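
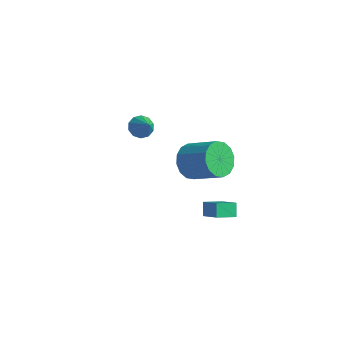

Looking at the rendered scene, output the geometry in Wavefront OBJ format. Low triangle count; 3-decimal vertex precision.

v 0.328 -1.767 -2.169
v 1.489 -2.095 -1.33
v 0.836 -0.812 -2.498
v 1.997 -1.14 -1.658
v 0.683 -2.18 -2.822
v 1.844 -2.508 -1.982
v 1.191 -1.225 -3.15
v 2.352 -1.553 -2.311
v 1.48 -4.086 3.388
v 1.99 -3.942 2.494
v 3.611 -3.709 3.458
v 3.1 -3.854 4.352
v 1.831 -3.45 2.644
v 3.451 -3.217 3.608
v 1.577 -3.129 2.994
v 3.198 -2.896 3.957
v 1.297 -3.064 3.449
v 2.918 -2.832 4.413
v 1.066 -3.274 3.888
v 2.687 -3.041 4.852
v 0.946 -3.701 4.193
v 2.567 -3.468 5.157
v 0.969 -4.231 4.282
v 2.59 -3.998 5.246
v 1.129 -4.723 4.132
v 2.749 -4.49 5.096
v 1.382 -5.044 3.783
v 3.003 -4.811 4.746
v 1.662 -5.108 3.327
v 3.283 -4.876 4.291
v 1.893 -4.899 2.888
v 3.514 -4.666 3.852
v 2.013 -4.472 2.583
v 3.634 -4.239 3.547
v -4.044 -1.589 1.326
v -3.556 -1.18 1.011
v -3.096 -1.991 2.274
v -3.759 -0.939 1.316
v -4.071 -0.946 1.625
v -4.372 -1.198 1.819
v -4.548 -1.6 1.825
v -4.532 -1.998 1.64
v -4.329 -2.239 1.335
v -4.017 -2.232 1.027
v -3.716 -1.98 0.832
v -3.54 -1.578 0.826
f 2 4 1
f 5 2 1
f 1 4 3
f 3 5 1
f 2 8 4
f 6 2 5
f 6 8 2
f 4 8 3
f 7 5 3
f 3 8 7
f 7 6 5
f 8 6 7
f 10 9 13
f 10 13 11
f 11 13 14
f 11 14 12
f 13 9 15
f 13 15 14
f 14 15 16
f 14 16 12
f 15 9 17
f 15 17 16
f 16 17 18
f 16 18 12
f 17 9 19
f 17 19 18
f 18 19 20
f 18 20 12
f 19 9 21
f 19 21 20
f 20 21 22
f 20 22 12
f 21 9 23
f 21 23 22
f 22 23 24
f 22 24 12
f 23 9 25
f 23 25 24
f 24 25 26
f 24 26 12
f 25 9 27
f 25 27 26
f 26 27 28
f 26 28 12
f 27 9 29
f 27 29 28
f 28 29 30
f 28 30 12
f 29 9 31
f 29 31 30
f 30 31 32
f 30 32 12
f 31 9 33
f 31 33 32
f 32 33 34
f 32 34 12
f 33 9 10
f 33 10 34
f 34 10 11
f 34 11 12
f 36 35 38
f 36 38 37
f 38 35 39
f 38 39 37
f 39 35 40
f 39 40 37
f 40 35 41
f 40 41 37
f 41 35 42
f 41 42 37
f 42 35 43
f 42 43 37
f 43 35 44
f 43 44 37
f 44 35 45
f 44 45 37
f 45 35 46
f 45 46 37
f 46 35 36
f 46 36 37



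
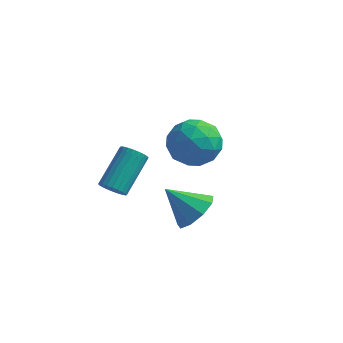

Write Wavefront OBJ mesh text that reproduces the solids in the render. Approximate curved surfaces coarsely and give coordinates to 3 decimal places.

v 1.306 -0.983 0.724
v 1.783 -1.533 1.163
v 0.274 -1.117 1.676
v 1.883 -0.99 1.348
v 1.713 -0.445 1.241
v 1.352 -0.151 0.892
v 0.97 -0.246 0.464
v 0.745 -0.687 0.158
v 0.782 -1.265 0.117
v 1.064 -1.712 0.36
v 1.459 -1.818 0.773
v -1.04 -2.358 2.19
v -0.599 -2.556 2.352
v -0.378 -1.26 3.332
v -0.82 -1.062 3.17
v -0.539 -2.448 2.196
v -0.318 -1.152 3.176
v -0.554 -2.327 2.039
v -0.333 -1.031 3.019
v -0.644 -2.21 1.905
v -0.423 -0.914 2.885
v -0.794 -2.116 1.814
v -0.573 -0.82 2.795
v -0.982 -2.059 1.781
v -0.761 -0.763 2.761
v -1.179 -2.047 1.81
v -0.958 -0.751 2.79
v -1.354 -2.083 1.897
v -1.133 -0.787 2.877
v -1.482 -2.16 2.028
v -1.261 -0.864 3.008
v -1.542 -2.268 2.184
v -1.321 -0.972 3.164
v -1.527 -2.389 2.341
v -1.306 -1.093 3.321
v -1.437 -2.506 2.475
v -1.216 -1.21 3.455
v -1.287 -2.6 2.565
v -1.066 -1.304 3.546
v -1.099 -2.657 2.599
v -0.878 -1.361 3.579
v -0.902 -2.669 2.57
v -0.681 -1.373 3.55
v -0.727 -2.633 2.483
v -0.506 -1.337 3.463
v -0.426 2.679 1.407
v 0.445 2.354 0.94
v -0.225 1.506 2.6
v 0.646 1.181 2.133
v 0.621 2.112 2.598
v 0.497 2.837 1.861
v -0.277 1.023 1.679
v -0.401 1.748 0.942
v 0.538 1.331 1.108
v 1.093 2.003 1.676
v -0.873 1.857 1.864
v -0.318 2.529 2.432
v -0.008 2.619 1.069
v 0.228 1.241 2.471
v 0.213 1.788 2.744
v 0.726 1.597 2.47
v 0.022 2.903 1.61
v 0.535 2.712 1.336
v 0.638 2.57 2.31
v -0.315 1.148 2.204
v 0.198 0.957 1.93
v -0.506 2.263 1.07
v 0.007 2.072 0.796
v -0.418 1.29 1.23
v 0.559 1.827 0.893
v 0.677 1.137 1.594
v 0.134 1.045 1.327
v 0.061 1.471 0.894
v 0.885 2.222 1.227
v 1.003 1.533 1.928
v 0.988 2.08 2.202
v 0.915 2.506 1.769
v 0.939 1.621 1.326
v -0.783 2.327 1.612
v -0.665 1.638 2.313
v -0.695 1.354 1.771
v -0.768 1.78 1.338
v -0.457 2.723 1.946
v -0.339 2.033 2.647
v 0.159 2.389 2.646
v 0.086 2.815 2.213
v -0.719 2.239 2.214
f 2 1 4
f 2 4 3
f 4 1 5
f 4 5 3
f 5 1 6
f 5 6 3
f 6 1 7
f 6 7 3
f 7 1 8
f 7 8 3
f 8 1 9
f 8 9 3
f 9 1 10
f 9 10 3
f 10 1 11
f 10 11 3
f 11 1 2
f 11 2 3
f 13 12 16
f 13 16 14
f 14 16 17
f 14 17 15
f 16 12 18
f 16 18 17
f 17 18 19
f 17 19 15
f 18 12 20
f 18 20 19
f 19 20 21
f 19 21 15
f 20 12 22
f 20 22 21
f 21 22 23
f 21 23 15
f 22 12 24
f 22 24 23
f 23 24 25
f 23 25 15
f 24 12 26
f 24 26 25
f 25 26 27
f 25 27 15
f 26 12 28
f 26 28 27
f 27 28 29
f 27 29 15
f 28 12 30
f 28 30 29
f 29 30 31
f 29 31 15
f 30 12 32
f 30 32 31
f 31 32 33
f 31 33 15
f 32 12 34
f 32 34 33
f 33 34 35
f 33 35 15
f 34 12 36
f 34 36 35
f 35 36 37
f 35 37 15
f 36 12 38
f 36 38 37
f 37 38 39
f 37 39 15
f 38 12 40
f 38 40 39
f 39 40 41
f 39 41 15
f 40 12 42
f 40 42 41
f 41 42 43
f 41 43 15
f 42 12 44
f 42 44 43
f 43 44 45
f 43 45 15
f 44 12 13
f 44 13 45
f 45 13 14
f 45 14 15
f 46 83 62
f 83 57 86
f 62 86 51
f 83 86 62
f 46 62 58
f 62 51 63
f 58 63 47
f 62 63 58
f 46 58 67
f 58 47 68
f 67 68 53
f 58 68 67
f 46 67 79
f 67 53 82
f 79 82 56
f 67 82 79
f 46 79 83
f 79 56 87
f 83 87 57
f 79 87 83
f 47 63 74
f 63 51 77
f 74 77 55
f 63 77 74
f 51 86 64
f 86 57 85
f 64 85 50
f 86 85 64
f 57 87 84
f 87 56 80
f 84 80 48
f 87 80 84
f 56 82 81
f 82 53 69
f 81 69 52
f 82 69 81
f 53 68 73
f 68 47 70
f 73 70 54
f 68 70 73
f 49 75 61
f 75 55 76
f 61 76 50
f 75 76 61
f 49 61 59
f 61 50 60
f 59 60 48
f 61 60 59
f 49 59 66
f 59 48 65
f 66 65 52
f 59 65 66
f 49 66 71
f 66 52 72
f 71 72 54
f 66 72 71
f 49 71 75
f 71 54 78
f 75 78 55
f 71 78 75
f 50 76 64
f 76 55 77
f 64 77 51
f 76 77 64
f 48 60 84
f 60 50 85
f 84 85 57
f 60 85 84
f 52 65 81
f 65 48 80
f 81 80 56
f 65 80 81
f 54 72 73
f 72 52 69
f 73 69 53
f 72 69 73
f 55 78 74
f 78 54 70
f 74 70 47
f 78 70 74



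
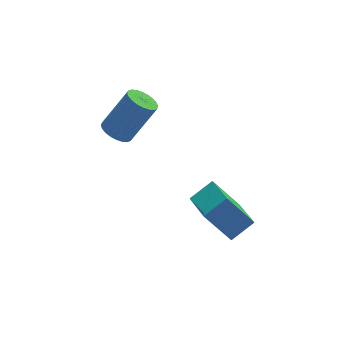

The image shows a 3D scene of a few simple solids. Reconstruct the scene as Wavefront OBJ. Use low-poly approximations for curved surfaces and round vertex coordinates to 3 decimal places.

v -0.374 -0.869 -2.776
v 0.64 -0.596 -2.155
v -0.487 0.772 -3.312
v 0.526 1.045 -2.69
v 0.654 -1.285 -4.27
v 1.667 -1.012 -3.648
v 0.54 0.356 -4.805
v 1.554 0.629 -4.184
v -2.947 2.847 -0.225
v -2.437 3.158 -0.608
v -1.302 3.324 1.043
v -1.813 3.013 1.425
v -2.585 3.378 -0.528
v -1.45 3.544 1.123
v -2.789 3.516 -0.401
v -1.654 3.682 1.249
v -3.017 3.553 -0.248
v -1.882 3.719 1.402
v -3.235 3.482 -0.092
v -2.1 3.649 1.559
v -3.408 3.315 0.044
v -2.273 3.481 1.695
v -3.512 3.076 0.14
v -2.377 3.242 1.79
v -3.529 2.803 0.179
v -2.394 2.969 1.83
v -3.458 2.536 0.157
v -2.323 2.702 1.808
v -3.31 2.316 0.077
v -2.175 2.482 1.728
v -3.106 2.178 -0.049
v -1.971 2.344 1.601
v -2.878 2.141 -0.202
v -1.743 2.307 1.448
v -2.66 2.211 -0.359
v -1.525 2.378 1.292
v -2.487 2.379 -0.495
v -1.352 2.545 1.156
v -2.383 2.618 -0.59
v -1.248 2.784 1.06
v -2.366 2.891 -0.63
v -1.231 3.057 1.021
f 2 4 1
f 5 2 1
f 1 4 3
f 3 5 1
f 2 8 4
f 6 2 5
f 6 8 2
f 4 8 3
f 7 5 3
f 3 8 7
f 7 6 5
f 8 6 7
f 10 9 13
f 10 13 11
f 11 13 14
f 11 14 12
f 13 9 15
f 13 15 14
f 14 15 16
f 14 16 12
f 15 9 17
f 15 17 16
f 16 17 18
f 16 18 12
f 17 9 19
f 17 19 18
f 18 19 20
f 18 20 12
f 19 9 21
f 19 21 20
f 20 21 22
f 20 22 12
f 21 9 23
f 21 23 22
f 22 23 24
f 22 24 12
f 23 9 25
f 23 25 24
f 24 25 26
f 24 26 12
f 25 9 27
f 25 27 26
f 26 27 28
f 26 28 12
f 27 9 29
f 27 29 28
f 28 29 30
f 28 30 12
f 29 9 31
f 29 31 30
f 30 31 32
f 30 32 12
f 31 9 33
f 31 33 32
f 32 33 34
f 32 34 12
f 33 9 35
f 33 35 34
f 34 35 36
f 34 36 12
f 35 9 37
f 35 37 36
f 36 37 38
f 36 38 12
f 37 9 39
f 37 39 38
f 38 39 40
f 38 40 12
f 39 9 41
f 39 41 40
f 40 41 42
f 40 42 12
f 41 9 10
f 41 10 42
f 42 10 11
f 42 11 12



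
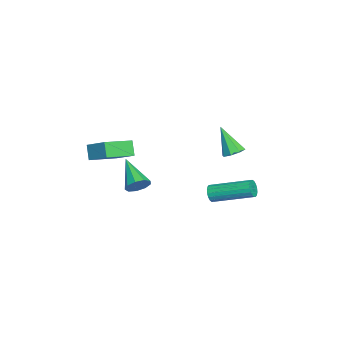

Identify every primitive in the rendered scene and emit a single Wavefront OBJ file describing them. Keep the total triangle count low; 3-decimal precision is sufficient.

v 3.715 -2.963 0.17
v 3.215 -3.126 0.901
v 2.616 -1.79 -0.32
v 2.116 -1.953 0.411
v 4.424 -2.007 0.869
v 3.924 -2.17 1.6
v 3.325 -0.834 0.379
v 2.825 -0.997 1.11
v 0.407 3.688 -0.955
v 0.833 4.013 -0.642
v -0.127 2.972 0.515
v 0.42 4.244 -0.68
v -0.001 4.149 -0.879
v -0.182 3.784 -1.122
v -0.018 3.363 -1.268
v 0.395 3.133 -1.23
v 0.815 3.227 -1.031
v 0.996 3.592 -0.788
v 3.304 2.823 -2.059
v 3.546 2.647 -1.646
v 3.838 4.68 -0.948
v 3.596 4.857 -1.361
v 3.715 2.674 -1.796
v 4.007 4.708 -1.098
v 3.802 2.731 -1.998
v 4.094 4.764 -1.299
v 3.79 2.806 -2.212
v 4.082 4.839 -1.513
v 3.683 2.884 -2.395
v 3.975 4.918 -1.697
v 3.5 2.951 -2.512
v 3.792 4.984 -1.814
v 3.278 2.992 -2.54
v 3.57 5.026 -1.841
v 3.062 3 -2.472
v 3.354 5.033 -1.774
v 2.893 2.972 -2.322
v 3.185 5.006 -1.624
v 2.806 2.916 -2.121
v 3.098 4.949 -1.422
v 2.818 2.841 -1.907
v 3.11 4.874 -1.208
v 2.925 2.762 -1.723
v 3.217 4.796 -1.025
v 3.108 2.696 -1.606
v 3.4 4.729 -0.908
v 3.33 2.654 -1.579
v 3.622 4.688 -0.88
v 0.005 -1.104 -3.99
v 0.207 -0.771 -3.409
v -1.485 -1.916 -3.01
v -0.102 -0.5 -3.654
v -0.361 -0.512 -4.057
v -0.448 -0.801 -4.428
v -0.323 -1.232 -4.595
v -0.045 -1.603 -4.479
v 0.257 -1.742 -4.134
v 0.442 -1.582 -3.722
v 0.422 -1.198 -3.435
f 2 4 1
f 5 2 1
f 1 4 3
f 3 5 1
f 2 8 4
f 6 2 5
f 6 8 2
f 4 8 3
f 7 5 3
f 3 8 7
f 7 6 5
f 8 6 7
f 10 9 12
f 10 12 11
f 12 9 13
f 12 13 11
f 13 9 14
f 13 14 11
f 14 9 15
f 14 15 11
f 15 9 16
f 15 16 11
f 16 9 17
f 16 17 11
f 17 9 18
f 17 18 11
f 18 9 10
f 18 10 11
f 20 19 23
f 20 23 21
f 21 23 24
f 21 24 22
f 23 19 25
f 23 25 24
f 24 25 26
f 24 26 22
f 25 19 27
f 25 27 26
f 26 27 28
f 26 28 22
f 27 19 29
f 27 29 28
f 28 29 30
f 28 30 22
f 29 19 31
f 29 31 30
f 30 31 32
f 30 32 22
f 31 19 33
f 31 33 32
f 32 33 34
f 32 34 22
f 33 19 35
f 33 35 34
f 34 35 36
f 34 36 22
f 35 19 37
f 35 37 36
f 36 37 38
f 36 38 22
f 37 19 39
f 37 39 38
f 38 39 40
f 38 40 22
f 39 19 41
f 39 41 40
f 40 41 42
f 40 42 22
f 41 19 43
f 41 43 42
f 42 43 44
f 42 44 22
f 43 19 45
f 43 45 44
f 44 45 46
f 44 46 22
f 45 19 47
f 45 47 46
f 46 47 48
f 46 48 22
f 47 19 20
f 47 20 48
f 48 20 21
f 48 21 22
f 50 49 52
f 50 52 51
f 52 49 53
f 52 53 51
f 53 49 54
f 53 54 51
f 54 49 55
f 54 55 51
f 55 49 56
f 55 56 51
f 56 49 57
f 56 57 51
f 57 49 58
f 57 58 51
f 58 49 59
f 58 59 51
f 59 49 50
f 59 50 51



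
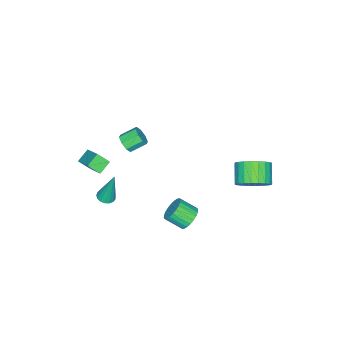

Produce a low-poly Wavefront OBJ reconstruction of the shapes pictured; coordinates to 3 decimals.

v 1.046 1.226 -1.48
v 1.755 1.52 -1.42
v 2.083 0.587 -0.74
v 1.374 0.294 -0.8
v 1.62 1.645 -1.183
v 1.948 0.712 -0.503
v 1.397 1.706 -0.991
v 1.725 0.774 -0.311
v 1.121 1.695 -0.874
v 1.449 0.762 -0.193
v 0.833 1.612 -0.849
v 1.161 0.679 -0.168
v 0.578 1.47 -0.92
v 0.906 0.538 -0.239
v 0.394 1.292 -1.076
v 0.722 0.359 -0.396
v 0.309 1.103 -1.294
v 0.637 0.17 -0.614
v 0.337 0.933 -1.54
v 0.665 0 -0.86
v 0.472 0.808 -1.777
v 0.8 -0.125 -1.097
v 0.695 0.746 -1.969
v 1.023 -0.186 -1.289
v 0.971 0.758 -2.087
v 1.299 -0.175 -1.406
v 1.259 0.841 -2.112
v 1.587 -0.092 -1.431
v 1.514 0.982 -2.041
v 1.842 0.05 -1.36
v 1.698 1.161 -1.884
v 2.026 0.228 -1.204
v 1.783 1.35 -1.666
v 2.111 0.417 -0.986
v -3.217 2.734 -1.285
v -2.538 1.959 -1.083
v -3.484 1.351 -0.232
v -4.163 2.126 -0.435
v -2.444 2.227 -0.787
v -3.39 1.619 0.063
v -2.468 2.572 -0.567
v -3.414 1.964 0.283
v -2.606 2.941 -0.457
v -3.552 2.334 0.394
v -2.837 3.279 -0.472
v -3.783 2.672 0.378
v -3.126 3.534 -0.612
v -4.072 2.927 0.239
v -3.428 3.667 -0.854
v -4.375 3.06 -0.003
v -3.699 3.658 -1.161
v -4.645 3.051 -0.311
v -3.896 3.509 -1.488
v -4.842 2.901 -0.637
v -3.99 3.241 -1.783
v -4.936 2.633 -0.933
v -3.966 2.896 -2.003
v -4.912 2.288 -1.153
v -3.828 2.526 -2.114
v -4.774 1.919 -1.263
v -3.597 2.188 -2.098
v -4.543 1.581 -1.248
v -3.308 1.933 -1.959
v -4.254 1.326 -1.108
v -3.005 1.8 -1.717
v -3.952 1.193 -0.866
v -2.735 1.809 -1.409
v -3.681 1.202 -0.559
v 2.571 -3.598 2.815
v 2.836 -4.216 3.398
v 3.289 -2.435 3.721
v 3.555 -3.053 4.304
v 3.325 -3.707 2.356
v 3.591 -4.325 2.939
v 4.044 -2.544 3.262
v 4.309 -3.162 3.845
v -0.787 -4.259 0.75
v -0.299 -3.861 0.864
v -0.964 -3.204 1.424
v -1.453 -3.601 1.31
v -0.538 -3.751 0.451
v -1.203 -3.094 1.01
v -0.923 -3.938 0.213
v -1.588 -3.281 0.772
v -1.228 -4.313 0.29
v -1.894 -3.656 0.849
v -1.276 -4.656 0.636
v -1.941 -3.999 1.196
v -1.037 -4.766 1.05
v -1.702 -4.109 1.609
v -0.652 -4.579 1.288
v -1.317 -3.922 1.847
v -0.346 -4.204 1.211
v -1.012 -3.547 1.77
v 2.171 -3.571 -1.24
v 2.469 -4.015 -1.112
v 2.069 -3.029 0.88
v 2.65 -3.828 -1.151
v 2.721 -3.581 -1.21
v 2.666 -3.332 -1.277
v 2.497 -3.138 -1.335
v 2.255 -3.043 -1.371
v 1.993 -3.069 -1.377
v 1.772 -3.21 -1.351
v 1.642 -3.434 -1.3
v 1.634 -3.689 -1.236
v 1.749 -3.917 -1.172
v 1.961 -4.066 -1.123
v 2.221 -4.101 -1.102
f 2 1 5
f 2 5 3
f 3 5 6
f 3 6 4
f 5 1 7
f 5 7 6
f 6 7 8
f 6 8 4
f 7 1 9
f 7 9 8
f 8 9 10
f 8 10 4
f 9 1 11
f 9 11 10
f 10 11 12
f 10 12 4
f 11 1 13
f 11 13 12
f 12 13 14
f 12 14 4
f 13 1 15
f 13 15 14
f 14 15 16
f 14 16 4
f 15 1 17
f 15 17 16
f 16 17 18
f 16 18 4
f 17 1 19
f 17 19 18
f 18 19 20
f 18 20 4
f 19 1 21
f 19 21 20
f 20 21 22
f 20 22 4
f 21 1 23
f 21 23 22
f 22 23 24
f 22 24 4
f 23 1 25
f 23 25 24
f 24 25 26
f 24 26 4
f 25 1 27
f 25 27 26
f 26 27 28
f 26 28 4
f 27 1 29
f 27 29 28
f 28 29 30
f 28 30 4
f 29 1 31
f 29 31 30
f 30 31 32
f 30 32 4
f 31 1 33
f 31 33 32
f 32 33 34
f 32 34 4
f 33 1 2
f 33 2 34
f 34 2 3
f 34 3 4
f 36 35 39
f 36 39 37
f 37 39 40
f 37 40 38
f 39 35 41
f 39 41 40
f 40 41 42
f 40 42 38
f 41 35 43
f 41 43 42
f 42 43 44
f 42 44 38
f 43 35 45
f 43 45 44
f 44 45 46
f 44 46 38
f 45 35 47
f 45 47 46
f 46 47 48
f 46 48 38
f 47 35 49
f 47 49 48
f 48 49 50
f 48 50 38
f 49 35 51
f 49 51 50
f 50 51 52
f 50 52 38
f 51 35 53
f 51 53 52
f 52 53 54
f 52 54 38
f 53 35 55
f 53 55 54
f 54 55 56
f 54 56 38
f 55 35 57
f 55 57 56
f 56 57 58
f 56 58 38
f 57 35 59
f 57 59 58
f 58 59 60
f 58 60 38
f 59 35 61
f 59 61 60
f 60 61 62
f 60 62 38
f 61 35 63
f 61 63 62
f 62 63 64
f 62 64 38
f 63 35 65
f 63 65 64
f 64 65 66
f 64 66 38
f 65 35 67
f 65 67 66
f 66 67 68
f 66 68 38
f 67 35 36
f 67 36 68
f 68 36 37
f 68 37 38
f 70 72 69
f 73 70 69
f 69 72 71
f 71 73 69
f 70 76 72
f 74 70 73
f 74 76 70
f 72 76 71
f 75 73 71
f 71 76 75
f 75 74 73
f 76 74 75
f 78 77 81
f 78 81 79
f 79 81 82
f 79 82 80
f 81 77 83
f 81 83 82
f 82 83 84
f 82 84 80
f 83 77 85
f 83 85 84
f 84 85 86
f 84 86 80
f 85 77 87
f 85 87 86
f 86 87 88
f 86 88 80
f 87 77 89
f 87 89 88
f 88 89 90
f 88 90 80
f 89 77 91
f 89 91 90
f 90 91 92
f 90 92 80
f 91 77 93
f 91 93 92
f 92 93 94
f 92 94 80
f 93 77 78
f 93 78 94
f 94 78 79
f 94 79 80
f 96 95 98
f 96 98 97
f 98 95 99
f 98 99 97
f 99 95 100
f 99 100 97
f 100 95 101
f 100 101 97
f 101 95 102
f 101 102 97
f 102 95 103
f 102 103 97
f 103 95 104
f 103 104 97
f 104 95 105
f 104 105 97
f 105 95 106
f 105 106 97
f 106 95 107
f 106 107 97
f 107 95 108
f 107 108 97
f 108 95 109
f 108 109 97
f 109 95 96
f 109 96 97



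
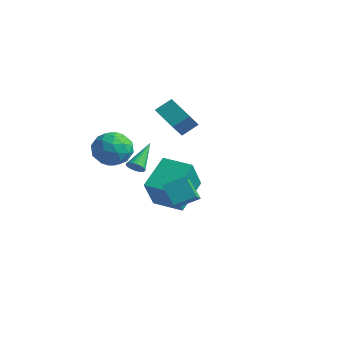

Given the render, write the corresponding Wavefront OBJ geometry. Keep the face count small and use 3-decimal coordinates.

v 3.728 -2.255 -1.274
v 2.914 -2.14 -0.386
v 2.876 -1.089 -2.208
v 2.062 -0.974 -1.32
v 4.338 -1.446 -0.82
v 3.524 -1.331 0.068
v 3.486 -0.28 -1.754
v 2.672 -0.165 -0.866
v -2.922 1.977 -3.03
v -2.652 2.273 -3.346
v -3.338 3.403 -2.05
v -2.832 2.279 -3.431
v -3.025 2.239 -3.455
v -3.203 2.159 -3.415
v -3.338 2.052 -3.316
v -3.409 1.933 -3.173
v -3.407 1.82 -3.009
v -3.33 1.732 -2.848
v -3.191 1.681 -2.714
v -3.012 1.675 -2.629
v -2.818 1.715 -2.605
v -2.64 1.795 -2.646
v -2.506 1.902 -2.745
v -2.434 2.021 -2.888
v -2.437 2.134 -3.052
v -2.513 2.222 -3.213
v -2.184 -0.265 -0.955
v -1.725 0.23 -0.149
v -1.575 -1.75 -0.391
v -1.116 -1.255 0.415
v -2.164 -1.329 0.372
v -2.54 -0.412 0.023
v -0.76 -1.108 -0.563
v -1.136 -0.191 -0.912
v -0.845 -0.291 0.094
v -1.713 -0.428 0.671
v -1.587 -1.092 -1.211
v -2.455 -1.229 -0.634
v -2.008 0.113 -0.602
v -1.292 -1.633 0.062
v -1.908 -1.676 0.036
v -1.638 -1.386 0.51
v -2.487 -0.264 -0.501
v -2.218 0.026 -0.027
v -2.475 -0.89 0.279
v -1.082 -1.546 -0.513
v -0.813 -1.256 -0.039
v -1.662 -0.134 -1.05
v -1.392 0.156 -0.576
v -0.825 -0.63 -0.819
v -1.221 0.097 0.015
v -0.863 -0.776 0.346
v -0.653 -0.689 -0.229
v -0.875 -0.15 -0.434
v -1.731 0.017 0.354
v -1.373 -0.856 0.686
v -1.989 -0.9 0.66
v -2.21 -0.36 0.455
v -1.214 -0.289 0.497
v -1.927 -0.664 -1.226
v -1.569 -1.537 -0.894
v -1.09 -1.16 -0.995
v -1.311 -0.62 -1.2
v -2.437 -0.744 -0.886
v -2.079 -1.617 -0.555
v -2.425 -1.37 -0.106
v -2.647 -0.831 -0.311
v -2.086 -1.231 -1.037
v -2.711 3.108 0.545
v -2.335 3.862 1.138
v -2.995 4.04 -0.46
v -2.62 4.794 0.133
v -1.32 2.886 -0.053
v -0.945 3.64 0.54
v -1.605 3.818 -1.058
v -1.229 4.572 -0.465
v -0.431 0.668 -3.988
v -0.088 -0.286 -2.264
v -0.836 2.338 -2.983
v -0.492 1.383 -1.259
v 1.072 1.077 -4.061
v 1.416 0.122 -2.337
v 0.668 2.746 -3.056
v 1.011 1.792 -1.332
f 2 4 1
f 5 2 1
f 1 4 3
f 3 5 1
f 2 8 4
f 6 2 5
f 6 8 2
f 4 8 3
f 7 5 3
f 3 8 7
f 7 6 5
f 8 6 7
f 10 9 12
f 10 12 11
f 12 9 13
f 12 13 11
f 13 9 14
f 13 14 11
f 14 9 15
f 14 15 11
f 15 9 16
f 15 16 11
f 16 9 17
f 16 17 11
f 17 9 18
f 17 18 11
f 18 9 19
f 18 19 11
f 19 9 20
f 19 20 11
f 20 9 21
f 20 21 11
f 21 9 22
f 21 22 11
f 22 9 23
f 22 23 11
f 23 9 24
f 23 24 11
f 24 9 25
f 24 25 11
f 25 9 26
f 25 26 11
f 26 9 10
f 26 10 11
f 27 64 43
f 64 38 67
f 43 67 32
f 64 67 43
f 27 43 39
f 43 32 44
f 39 44 28
f 43 44 39
f 27 39 48
f 39 28 49
f 48 49 34
f 39 49 48
f 27 48 60
f 48 34 63
f 60 63 37
f 48 63 60
f 27 60 64
f 60 37 68
f 64 68 38
f 60 68 64
f 28 44 55
f 44 32 58
f 55 58 36
f 44 58 55
f 32 67 45
f 67 38 66
f 45 66 31
f 67 66 45
f 38 68 65
f 68 37 61
f 65 61 29
f 68 61 65
f 37 63 62
f 63 34 50
f 62 50 33
f 63 50 62
f 34 49 54
f 49 28 51
f 54 51 35
f 49 51 54
f 30 56 42
f 56 36 57
f 42 57 31
f 56 57 42
f 30 42 40
f 42 31 41
f 40 41 29
f 42 41 40
f 30 40 47
f 40 29 46
f 47 46 33
f 40 46 47
f 30 47 52
f 47 33 53
f 52 53 35
f 47 53 52
f 30 52 56
f 52 35 59
f 56 59 36
f 52 59 56
f 31 57 45
f 57 36 58
f 45 58 32
f 57 58 45
f 29 41 65
f 41 31 66
f 65 66 38
f 41 66 65
f 33 46 62
f 46 29 61
f 62 61 37
f 46 61 62
f 35 53 54
f 53 33 50
f 54 50 34
f 53 50 54
f 36 59 55
f 59 35 51
f 55 51 28
f 59 51 55
f 70 72 69
f 73 70 69
f 69 72 71
f 71 73 69
f 70 76 72
f 74 70 73
f 74 76 70
f 72 76 71
f 75 73 71
f 71 76 75
f 75 74 73
f 76 74 75
f 78 80 77
f 81 78 77
f 77 80 79
f 79 81 77
f 78 84 80
f 82 78 81
f 82 84 78
f 80 84 79
f 83 81 79
f 79 84 83
f 83 82 81
f 84 82 83



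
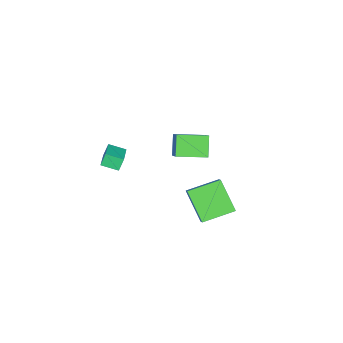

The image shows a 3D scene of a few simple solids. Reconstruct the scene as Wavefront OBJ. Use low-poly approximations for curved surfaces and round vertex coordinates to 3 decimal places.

v -2.609 -1.453 -4.004
v -3.472 -1.681 -2.9
v -3.241 0.193 -4.158
v -4.104 -0.035 -3.053
v -1.176 -0.785 -2.747
v -2.039 -1.013 -1.642
v -1.808 0.861 -2.9
v -2.671 0.633 -1.796
v 2.267 2.668 -0.899
v 2.898 2.951 -0.339
v 3.119 3.739 -2.399
v 3.75 4.022 -1.838
v 3.31 1.218 -1.342
v 3.941 1.501 -0.781
v 4.162 2.289 -2.841
v 4.793 2.572 -2.281
v -0.154 -4.558 -2.796
v -0.481 -4.375 -2.078
v -0.3 -3.589 -3.11
v -0.627 -3.405 -2.393
v 1.527 -4.095 -2.147
v 1.2 -3.911 -1.43
v 1.381 -3.125 -2.462
v 1.054 -2.942 -1.744
f 2 4 1
f 5 2 1
f 1 4 3
f 3 5 1
f 2 8 4
f 6 2 5
f 6 8 2
f 4 8 3
f 7 5 3
f 3 8 7
f 7 6 5
f 8 6 7
f 10 12 9
f 13 10 9
f 9 12 11
f 11 13 9
f 10 16 12
f 14 10 13
f 14 16 10
f 12 16 11
f 15 13 11
f 11 16 15
f 15 14 13
f 16 14 15
f 18 20 17
f 21 18 17
f 17 20 19
f 19 21 17
f 18 24 20
f 22 18 21
f 22 24 18
f 20 24 19
f 23 21 19
f 19 24 23
f 23 22 21
f 24 22 23



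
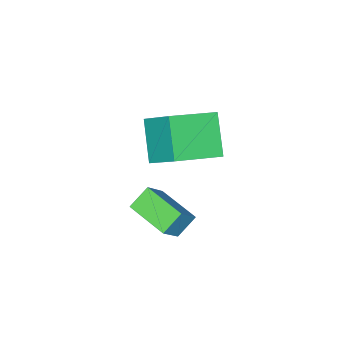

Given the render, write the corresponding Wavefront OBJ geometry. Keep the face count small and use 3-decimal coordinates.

v -2.29 0.043 3.264
v -2.174 1.222 4.325
v -1.482 0.984 2.131
v -1.366 2.162 3.192
v -0.674 -0.642 3.848
v -0.558 0.536 4.909
v 0.134 0.298 2.715
v 0.25 1.477 3.776
v 0.025 -0.025 -0.333
v -0.708 0.116 0.255
v 0.139 1.534 -0.565
v -0.594 1.675 0.023
v 0.854 0.065 0.677
v 0.121 0.206 1.265
v 0.968 1.624 0.445
v 0.235 1.765 1.033
f 2 4 1
f 5 2 1
f 1 4 3
f 3 5 1
f 2 8 4
f 6 2 5
f 6 8 2
f 4 8 3
f 7 5 3
f 3 8 7
f 7 6 5
f 8 6 7
f 10 12 9
f 13 10 9
f 9 12 11
f 11 13 9
f 10 16 12
f 14 10 13
f 14 16 10
f 12 16 11
f 15 13 11
f 11 16 15
f 15 14 13
f 16 14 15



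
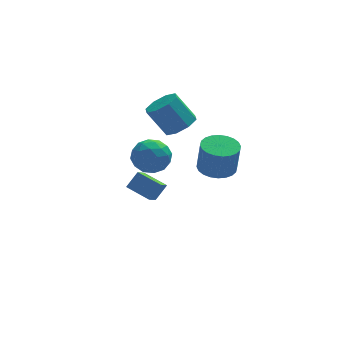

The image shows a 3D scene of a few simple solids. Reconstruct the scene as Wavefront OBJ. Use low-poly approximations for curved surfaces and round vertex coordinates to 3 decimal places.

v -1.318 3.698 0.828
v -0.627 4.021 1.154
v -1.41 4.425 2.417
v -2.102 4.102 2.092
v -0.956 4.445 0.814
v -1.739 4.849 2.077
v -1.498 4.431 0.483
v -2.281 4.835 1.746
v -1.935 3.988 0.354
v -2.718 4.392 1.617
v -2.01 3.375 0.503
v -2.793 3.779 1.766
v -1.681 2.951 0.843
v -2.464 3.355 2.106
v -1.139 2.965 1.174
v -1.922 3.369 2.437
v -0.702 3.408 1.303
v -1.485 3.812 2.566
v -4.289 -0.857 2.614
v -3.498 -0.498 2.457
v -3.722 -2.162 2.483
v -2.931 -1.803 2.326
v -3.292 -1.741 3.13
v -3.643 -0.935 3.21
v -3.577 -1.725 1.73
v -3.928 -0.919 1.81
v -3.058 -1.034 1.91
v -2.882 -1.044 2.775
v -4.338 -1.616 2.165
v -4.162 -1.626 3.03
v -3.944 -0.563 2.547
v -3.276 -2.097 2.393
v -3.489 -2.061 2.866
v -3.024 -1.849 2.773
v -4.029 -0.82 2.99
v -3.564 -0.608 2.897
v -3.442 -1.339 3.293
v -3.656 -2.052 2.043
v -3.191 -1.84 1.95
v -4.196 -0.811 2.167
v -3.731 -0.599 2.074
v -3.778 -1.321 1.647
v -3.22 -0.667 2.133
v -2.886 -1.434 2.056
v -3.266 -1.388 1.706
v -3.473 -0.914 1.753
v -3.116 -0.672 2.642
v -2.783 -1.439 2.565
v -2.995 -1.403 3.037
v -3.201 -0.929 3.085
v -2.858 -0.988 2.32
v -4.437 -1.221 2.375
v -4.104 -1.988 2.298
v -4.019 -1.731 1.855
v -4.225 -1.257 1.903
v -4.334 -1.226 2.884
v -4 -1.993 2.807
v -3.747 -1.746 3.187
v -3.954 -1.272 3.234
v -4.362 -1.672 2.62
v -0.549 0.227 0.338
v -0.107 0.938 0.404
v -0.009 0.745 1.847
v -0.451 0.033 1.782
v -0.413 1.05 0.439
v -0.316 0.856 1.883
v -0.74 1.036 0.459
v -0.642 0.842 1.903
v -1.038 0.899 0.461
v -0.94 0.705 1.905
v -1.261 0.659 0.444
v -1.163 0.466 1.888
v -1.376 0.354 0.411
v -1.278 0.161 1.855
v -1.365 0.03 0.367
v -1.267 -0.164 1.811
v -1.23 -0.265 0.318
v -1.132 -0.458 1.762
v -0.991 -0.485 0.273
v -0.893 -0.678 1.716
v -0.684 -0.596 0.237
v -0.587 -0.79 1.681
v -0.358 -0.582 0.217
v -0.26 -0.776 1.661
v -0.06 -0.445 0.215
v 0.038 -0.639 1.659
v 0.163 -0.206 0.232
v 0.261 -0.399 1.676
v 0.278 0.099 0.265
v 0.376 -0.094 1.709
v 0.267 0.424 0.309
v 0.365 0.23 1.753
v 0.132 0.718 0.358
v 0.23 0.525 1.802
v -2.911 2.748 -3.078
v -2.358 2.988 -2.369
v -3.756 3.572 -2.697
v -3.203 3.811 -1.989
v -2.497 3.429 -3.631
v -1.944 3.668 -2.923
v -3.342 4.252 -3.251
v -2.789 4.492 -2.542
f 2 1 5
f 2 5 3
f 3 5 6
f 3 6 4
f 5 1 7
f 5 7 6
f 6 7 8
f 6 8 4
f 7 1 9
f 7 9 8
f 8 9 10
f 8 10 4
f 9 1 11
f 9 11 10
f 10 11 12
f 10 12 4
f 11 1 13
f 11 13 12
f 12 13 14
f 12 14 4
f 13 1 15
f 13 15 14
f 14 15 16
f 14 16 4
f 15 1 17
f 15 17 16
f 16 17 18
f 16 18 4
f 17 1 2
f 17 2 18
f 18 2 3
f 18 3 4
f 19 56 35
f 56 30 59
f 35 59 24
f 56 59 35
f 19 35 31
f 35 24 36
f 31 36 20
f 35 36 31
f 19 31 40
f 31 20 41
f 40 41 26
f 31 41 40
f 19 40 52
f 40 26 55
f 52 55 29
f 40 55 52
f 19 52 56
f 52 29 60
f 56 60 30
f 52 60 56
f 20 36 47
f 36 24 50
f 47 50 28
f 36 50 47
f 24 59 37
f 59 30 58
f 37 58 23
f 59 58 37
f 30 60 57
f 60 29 53
f 57 53 21
f 60 53 57
f 29 55 54
f 55 26 42
f 54 42 25
f 55 42 54
f 26 41 46
f 41 20 43
f 46 43 27
f 41 43 46
f 22 48 34
f 48 28 49
f 34 49 23
f 48 49 34
f 22 34 32
f 34 23 33
f 32 33 21
f 34 33 32
f 22 32 39
f 32 21 38
f 39 38 25
f 32 38 39
f 22 39 44
f 39 25 45
f 44 45 27
f 39 45 44
f 22 44 48
f 44 27 51
f 48 51 28
f 44 51 48
f 23 49 37
f 49 28 50
f 37 50 24
f 49 50 37
f 21 33 57
f 33 23 58
f 57 58 30
f 33 58 57
f 25 38 54
f 38 21 53
f 54 53 29
f 38 53 54
f 27 45 46
f 45 25 42
f 46 42 26
f 45 42 46
f 28 51 47
f 51 27 43
f 47 43 20
f 51 43 47
f 62 61 65
f 62 65 63
f 63 65 66
f 63 66 64
f 65 61 67
f 65 67 66
f 66 67 68
f 66 68 64
f 67 61 69
f 67 69 68
f 68 69 70
f 68 70 64
f 69 61 71
f 69 71 70
f 70 71 72
f 70 72 64
f 71 61 73
f 71 73 72
f 72 73 74
f 72 74 64
f 73 61 75
f 73 75 74
f 74 75 76
f 74 76 64
f 75 61 77
f 75 77 76
f 76 77 78
f 76 78 64
f 77 61 79
f 77 79 78
f 78 79 80
f 78 80 64
f 79 61 81
f 79 81 80
f 80 81 82
f 80 82 64
f 81 61 83
f 81 83 82
f 82 83 84
f 82 84 64
f 83 61 85
f 83 85 84
f 84 85 86
f 84 86 64
f 85 61 87
f 85 87 86
f 86 87 88
f 86 88 64
f 87 61 89
f 87 89 88
f 88 89 90
f 88 90 64
f 89 61 91
f 89 91 90
f 90 91 92
f 90 92 64
f 91 61 93
f 91 93 92
f 92 93 94
f 92 94 64
f 93 61 62
f 93 62 94
f 94 62 63
f 94 63 64
f 96 98 95
f 99 96 95
f 95 98 97
f 97 99 95
f 96 102 98
f 100 96 99
f 100 102 96
f 98 102 97
f 101 99 97
f 97 102 101
f 101 100 99
f 102 100 101



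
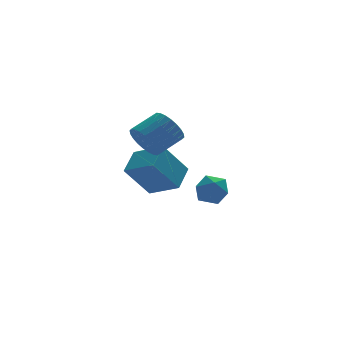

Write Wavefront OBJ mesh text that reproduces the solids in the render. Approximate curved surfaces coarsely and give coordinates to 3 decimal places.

v -2.416 3.701 -3.738
v -1.528 4.767 -3.005
v -1.107 3.772 -5.429
v -0.218 4.839 -4.696
v -1.422 2.381 -3.024
v -0.533 3.448 -2.291
v -0.112 2.453 -4.715
v 0.776 3.519 -3.982
v -0.203 -1.578 -3.741
v 0.489 -2.046 -3.396
v -1.109 -2.214 -2.784
v -0.417 -2.682 -2.439
v -0.464 -1.787 -2.317
v 0.096 -1.394 -2.908
v -0.716 -2.866 -3.272
v -0.156 -2.473 -3.863
v 0.172 -2.842 -3.106
v 0.328 -2.175 -2.515
v -0.948 -2.085 -3.665
v -0.792 -1.418 -3.074
v -1.684 2.876 -1.684
v -1.314 3.286 -2.529
v 0.075 3.614 -1.762
v -0.296 3.204 -0.916
v -1.482 3.599 -2.359
v -0.093 3.927 -1.592
v -1.681 3.802 -2.086
v -0.292 4.13 -1.319
v -1.88 3.865 -1.752
v -0.491 4.192 -0.985
v -2.05 3.776 -1.407
v -0.661 4.104 -0.64
v -2.163 3.551 -1.105
v -0.775 3.879 -0.337
v -2.204 3.223 -0.89
v -0.816 3.551 -0.123
v -2.166 2.842 -0.797
v -0.778 3.17 -0.029
v -2.055 2.466 -0.838
v -0.666 2.794 -0.071
v -1.887 2.153 -1.008
v -0.498 2.481 -0.241
v -1.688 1.95 -1.281
v -0.299 2.278 -0.514
v -1.489 1.888 -1.615
v -0.1 2.215 -0.848
v -1.319 1.976 -1.96
v 0.07 2.304 -1.193
v -1.205 2.201 -2.263
v 0.183 2.529 -1.495
v -1.164 2.529 -2.477
v 0.224 2.857 -1.71
v -1.202 2.91 -2.571
v 0.186 3.238 -1.803
f 2 4 1
f 5 2 1
f 1 4 3
f 3 5 1
f 2 8 4
f 6 2 5
f 6 8 2
f 4 8 3
f 7 5 3
f 3 8 7
f 7 6 5
f 8 6 7
f 9 20 14
f 9 14 10
f 9 10 16
f 9 16 19
f 9 19 20
f 10 14 18
f 14 20 13
f 20 19 11
f 19 16 15
f 16 10 17
f 12 18 13
f 12 13 11
f 12 11 15
f 12 15 17
f 12 17 18
f 13 18 14
f 11 13 20
f 15 11 19
f 17 15 16
f 18 17 10
f 22 21 25
f 22 25 23
f 23 25 26
f 23 26 24
f 25 21 27
f 25 27 26
f 26 27 28
f 26 28 24
f 27 21 29
f 27 29 28
f 28 29 30
f 28 30 24
f 29 21 31
f 29 31 30
f 30 31 32
f 30 32 24
f 31 21 33
f 31 33 32
f 32 33 34
f 32 34 24
f 33 21 35
f 33 35 34
f 34 35 36
f 34 36 24
f 35 21 37
f 35 37 36
f 36 37 38
f 36 38 24
f 37 21 39
f 37 39 38
f 38 39 40
f 38 40 24
f 39 21 41
f 39 41 40
f 40 41 42
f 40 42 24
f 41 21 43
f 41 43 42
f 42 43 44
f 42 44 24
f 43 21 45
f 43 45 44
f 44 45 46
f 44 46 24
f 45 21 47
f 45 47 46
f 46 47 48
f 46 48 24
f 47 21 49
f 47 49 48
f 48 49 50
f 48 50 24
f 49 21 51
f 49 51 50
f 50 51 52
f 50 52 24
f 51 21 53
f 51 53 52
f 52 53 54
f 52 54 24
f 53 21 22
f 53 22 54
f 54 22 23
f 54 23 24



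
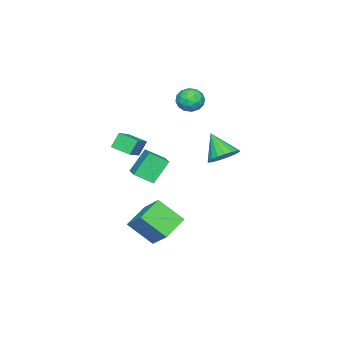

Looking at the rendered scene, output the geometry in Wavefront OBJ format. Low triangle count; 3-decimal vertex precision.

v -2.556 -0.661 4.059
v -1.873 -1.09 3.651
v -3.427 -1.81 3.809
v -2.744 -2.239 3.401
v -2.72 -2.096 4.293
v -2.181 -1.386 4.448
v -3.119 -1.514 3.012
v -2.58 -0.804 3.167
v -2.221 -1.617 3.004
v -1.974 -1.977 3.796
v -3.326 -0.923 3.664
v -3.079 -1.283 4.456
v -2.138 -0.775 3.877
v -3.162 -2.125 3.583
v -3.148 -2.041 4.107
v -2.746 -2.293 3.868
v -2.319 -0.949 4.346
v -1.918 -1.201 4.106
v -2.415 -1.792 4.483
v -3.382 -1.699 3.354
v -2.981 -1.951 3.114
v -2.554 -0.607 3.592
v -2.152 -0.859 3.353
v -2.885 -1.108 2.977
v -1.941 -1.337 3.257
v -2.453 -2.012 3.11
v -2.673 -1.586 2.881
v -2.357 -1.169 2.972
v -1.796 -1.549 3.723
v -2.308 -2.224 3.575
v -2.293 -2.14 4.1
v -1.977 -1.722 4.191
v -2 -1.858 3.342
v -2.992 -0.676 3.885
v -3.504 -1.351 3.737
v -3.323 -1.178 3.269
v -3.007 -0.76 3.36
v -2.847 -0.888 4.35
v -3.359 -1.563 4.203
v -2.943 -1.731 4.488
v -2.627 -1.314 4.579
v -3.3 -1.042 4.118
v 0.73 2.693 1.75
v 1.672 2.462 1.896
v 0.25 1.567 3.07
v 1.612 2.802 2.164
v 1.378 3.119 2.349
v 1.015 3.352 2.416
v 0.596 3.455 2.351
v 0.204 3.406 2.167
v -0.084 3.217 1.9
v -0.211 2.923 1.603
v -0.151 2.584 1.336
v 0.083 2.266 1.151
v 0.445 2.033 1.084
v 0.864 1.93 1.149
v 1.257 1.979 1.333
v 1.545 2.168 1.6
v 2.07 -1.565 1.763
v 3.239 -0.554 2.281
v 1.541 -0.615 1.105
v 2.71 0.395 1.624
v 3.03 -1.975 0.396
v 4.199 -0.965 0.915
v 2.501 -1.026 -0.261
v 3.67 -0.015 0.257
v -0.656 -4.4 1.03
v 0.599 -4.222 1.713
v -0.678 -3.153 0.744
v 0.578 -2.974 1.426
v -0.118 -4.606 0.094
v 1.138 -4.427 0.776
v -0.139 -3.358 -0.193
v 1.116 -3.18 0.49
v 1.66 -0.183 -4.215
v 2.036 -1.634 -2.906
v 2.248 1.08 -2.983
v 2.624 -0.371 -1.674
v 3.296 -0.329 -4.846
v 3.672 -1.78 -3.537
v 3.884 0.934 -3.614
v 4.26 -0.517 -2.305
f 1 38 17
f 38 12 41
f 17 41 6
f 38 41 17
f 1 17 13
f 17 6 18
f 13 18 2
f 17 18 13
f 1 13 22
f 13 2 23
f 22 23 8
f 13 23 22
f 1 22 34
f 22 8 37
f 34 37 11
f 22 37 34
f 1 34 38
f 34 11 42
f 38 42 12
f 34 42 38
f 2 18 29
f 18 6 32
f 29 32 10
f 18 32 29
f 6 41 19
f 41 12 40
f 19 40 5
f 41 40 19
f 12 42 39
f 42 11 35
f 39 35 3
f 42 35 39
f 11 37 36
f 37 8 24
f 36 24 7
f 37 24 36
f 8 23 28
f 23 2 25
f 28 25 9
f 23 25 28
f 4 30 16
f 30 10 31
f 16 31 5
f 30 31 16
f 4 16 14
f 16 5 15
f 14 15 3
f 16 15 14
f 4 14 21
f 14 3 20
f 21 20 7
f 14 20 21
f 4 21 26
f 21 7 27
f 26 27 9
f 21 27 26
f 4 26 30
f 26 9 33
f 30 33 10
f 26 33 30
f 5 31 19
f 31 10 32
f 19 32 6
f 31 32 19
f 3 15 39
f 15 5 40
f 39 40 12
f 15 40 39
f 7 20 36
f 20 3 35
f 36 35 11
f 20 35 36
f 9 27 28
f 27 7 24
f 28 24 8
f 27 24 28
f 10 33 29
f 33 9 25
f 29 25 2
f 33 25 29
f 44 43 46
f 44 46 45
f 46 43 47
f 46 47 45
f 47 43 48
f 47 48 45
f 48 43 49
f 48 49 45
f 49 43 50
f 49 50 45
f 50 43 51
f 50 51 45
f 51 43 52
f 51 52 45
f 52 43 53
f 52 53 45
f 53 43 54
f 53 54 45
f 54 43 55
f 54 55 45
f 55 43 56
f 55 56 45
f 56 43 57
f 56 57 45
f 57 43 58
f 57 58 45
f 58 43 44
f 58 44 45
f 60 62 59
f 63 60 59
f 59 62 61
f 61 63 59
f 60 66 62
f 64 60 63
f 64 66 60
f 62 66 61
f 65 63 61
f 61 66 65
f 65 64 63
f 66 64 65
f 68 70 67
f 71 68 67
f 67 70 69
f 69 71 67
f 68 74 70
f 72 68 71
f 72 74 68
f 70 74 69
f 73 71 69
f 69 74 73
f 73 72 71
f 74 72 73
f 76 78 75
f 79 76 75
f 75 78 77
f 77 79 75
f 76 82 78
f 80 76 79
f 80 82 76
f 78 82 77
f 81 79 77
f 77 82 81
f 81 80 79
f 82 80 81



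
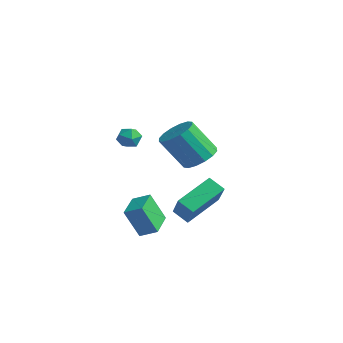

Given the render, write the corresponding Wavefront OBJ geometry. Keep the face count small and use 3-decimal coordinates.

v -2.428 2.233 -1.249
v -1.547 2.276 -0.846
v -2.271 1.37 0.833
v -3.152 1.327 0.429
v -1.772 2.704 -0.712
v -2.496 1.799 0.967
v -2.173 3.006 -0.722
v -2.897 2.101 0.956
v -2.643 3.101 -0.873
v -3.367 2.195 0.805
v -3.054 2.963 -1.126
v -3.779 2.057 0.553
v -3.298 2.629 -1.411
v -4.022 1.724 0.268
v -3.309 2.19 -1.653
v -4.033 1.284 0.026
v -3.084 1.761 -1.787
v -3.808 0.856 -0.108
v -2.683 1.459 -1.776
v -3.407 0.554 -0.098
v -2.213 1.365 -1.625
v -2.937 0.459 0.053
v -1.801 1.503 -1.373
v -2.526 0.597 0.306
v -1.558 1.836 -1.088
v -2.282 0.931 0.591
v 0.197 -2.723 -3.058
v -0.201 -3.269 -1.619
v 0.856 -2.232 -2.69
v 0.457 -2.778 -1.251
v 1.143 -3.862 -3.229
v 0.744 -4.408 -1.79
v 1.801 -3.371 -2.861
v 1.403 -3.917 -1.422
v -1.135 -2.375 2.096
v -0.524 -2.483 1.933
v -1.416 -3.257 1.627
v -0.805 -3.365 1.464
v -0.984 -3.402 2.078
v -0.811 -2.857 2.369
v -1.129 -2.883 1.191
v -0.956 -2.338 1.482
v -0.521 -2.797 1.374
v -0.431 -3.118 1.922
v -1.509 -2.622 1.638
v -1.419 -2.943 2.186
v 1.257 -2.139 -2.168
v 2.365 -2.696 -0.948
v 1.175 -0.369 -1.286
v 2.283 -0.925 -0.066
v 1.957 -1.855 -2.674
v 3.065 -2.411 -1.454
v 1.875 -0.084 -1.792
v 2.983 -0.641 -0.572
f 2 1 5
f 2 5 3
f 3 5 6
f 3 6 4
f 5 1 7
f 5 7 6
f 6 7 8
f 6 8 4
f 7 1 9
f 7 9 8
f 8 9 10
f 8 10 4
f 9 1 11
f 9 11 10
f 10 11 12
f 10 12 4
f 11 1 13
f 11 13 12
f 12 13 14
f 12 14 4
f 13 1 15
f 13 15 14
f 14 15 16
f 14 16 4
f 15 1 17
f 15 17 16
f 16 17 18
f 16 18 4
f 17 1 19
f 17 19 18
f 18 19 20
f 18 20 4
f 19 1 21
f 19 21 20
f 20 21 22
f 20 22 4
f 21 1 23
f 21 23 22
f 22 23 24
f 22 24 4
f 23 1 25
f 23 25 24
f 24 25 26
f 24 26 4
f 25 1 2
f 25 2 26
f 26 2 3
f 26 3 4
f 28 30 27
f 31 28 27
f 27 30 29
f 29 31 27
f 28 34 30
f 32 28 31
f 32 34 28
f 30 34 29
f 33 31 29
f 29 34 33
f 33 32 31
f 34 32 33
f 35 46 40
f 35 40 36
f 35 36 42
f 35 42 45
f 35 45 46
f 36 40 44
f 40 46 39
f 46 45 37
f 45 42 41
f 42 36 43
f 38 44 39
f 38 39 37
f 38 37 41
f 38 41 43
f 38 43 44
f 39 44 40
f 37 39 46
f 41 37 45
f 43 41 42
f 44 43 36
f 48 50 47
f 51 48 47
f 47 50 49
f 49 51 47
f 48 54 50
f 52 48 51
f 52 54 48
f 50 54 49
f 53 51 49
f 49 54 53
f 53 52 51
f 54 52 53



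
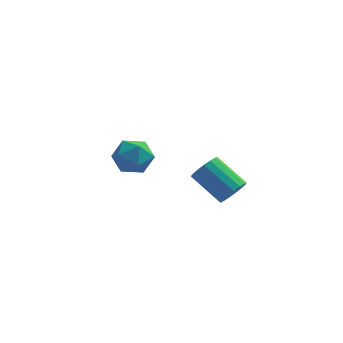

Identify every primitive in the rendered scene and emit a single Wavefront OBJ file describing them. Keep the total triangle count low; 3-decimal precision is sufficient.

v -3.453 4.119 0.448
v -2.37 3.768 -0.044
v -3.75 2.252 1.124
v -2.667 1.901 0.632
v -2.686 2.67 1.606
v -2.502 3.823 1.188
v -3.618 2.197 -0.108
v -3.434 3.35 -0.526
v -2.471 2.58 -0.388
v -1.895 2.873 0.671
v -4.225 3.147 0.409
v -3.649 3.44 1.468
v 2.574 -3.586 2.652
v 2.894 -3.957 3.383
v 1.405 -3.006 4.518
v 1.086 -2.634 3.788
v 3.105 -3.594 3.355
v 1.616 -2.642 4.49
v 3.194 -3.228 3.165
v 1.705 -2.277 4.3
v 3.141 -2.945 2.858
v 1.652 -1.993 3.993
v 2.958 -2.808 2.504
v 1.47 -1.856 3.639
v 2.688 -2.85 2.184
v 1.199 -1.898 3.319
v 2.391 -3.06 1.971
v 0.902 -2.108 3.106
v 2.137 -3.39 1.915
v 0.648 -2.439 3.05
v 1.982 -3.766 2.027
v 0.494 -2.814 3.162
v 1.964 -4.1 2.283
v 0.475 -3.149 3.418
v 2.085 -4.316 2.623
v 0.596 -3.365 3.758
v 2.318 -4.365 2.97
v 0.83 -3.414 4.105
v 2.61 -4.236 3.245
v 1.122 -3.284 4.38
f 1 12 6
f 1 6 2
f 1 2 8
f 1 8 11
f 1 11 12
f 2 6 10
f 6 12 5
f 12 11 3
f 11 8 7
f 8 2 9
f 4 10 5
f 4 5 3
f 4 3 7
f 4 7 9
f 4 9 10
f 5 10 6
f 3 5 12
f 7 3 11
f 9 7 8
f 10 9 2
f 14 13 17
f 14 17 15
f 15 17 18
f 15 18 16
f 17 13 19
f 17 19 18
f 18 19 20
f 18 20 16
f 19 13 21
f 19 21 20
f 20 21 22
f 20 22 16
f 21 13 23
f 21 23 22
f 22 23 24
f 22 24 16
f 23 13 25
f 23 25 24
f 24 25 26
f 24 26 16
f 25 13 27
f 25 27 26
f 26 27 28
f 26 28 16
f 27 13 29
f 27 29 28
f 28 29 30
f 28 30 16
f 29 13 31
f 29 31 30
f 30 31 32
f 30 32 16
f 31 13 33
f 31 33 32
f 32 33 34
f 32 34 16
f 33 13 35
f 33 35 34
f 34 35 36
f 34 36 16
f 35 13 37
f 35 37 36
f 36 37 38
f 36 38 16
f 37 13 39
f 37 39 38
f 38 39 40
f 38 40 16
f 39 13 14
f 39 14 40
f 40 14 15
f 40 15 16



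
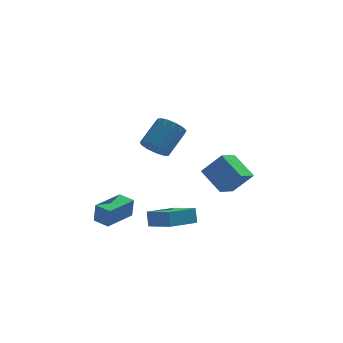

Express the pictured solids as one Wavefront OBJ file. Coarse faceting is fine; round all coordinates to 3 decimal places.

v -1.885 -3.168 -3.5
v -1.944 -2.749 -2.539
v -0.22 -1.917 -3.945
v -0.279 -1.498 -2.984
v -0.761 -4.442 -2.876
v -0.82 -4.023 -1.915
v 0.904 -3.191 -3.321
v 0.845 -2.772 -2.36
v 2.666 0.871 -3.039
v 1.666 2.229 -1.945
v 3.58 2.026 -3.637
v 2.58 3.384 -2.544
v 3.88 0.636 -1.636
v 2.88 1.994 -0.543
v 4.794 1.791 -2.235
v 3.794 3.149 -1.141
v -1.352 -1.011 1.686
v -0.823 -0.666 0.95
v 0.281 0.475 2.278
v -0.248 0.131 3.014
v -1.246 -0.325 1.009
v -0.142 0.817 2.336
v -1.703 -0.201 1.282
v -0.599 0.94 2.61
v -2.048 -0.335 1.685
v -0.944 0.806 3.012
v -2.173 -0.683 2.087
v -1.068 0.458 3.415
v -2.036 -1.135 2.362
v -0.932 0.006 3.69
v -1.683 -1.548 2.423
v -0.578 -0.407 3.751
v -1.225 -1.79 2.25
v -0.12 -0.649 3.577
v -0.807 -1.784 1.897
v 0.298 -0.643 3.225
v -0.562 -1.533 1.478
v 0.542 -0.392 2.806
v -0.568 -1.116 1.125
v 0.536 0.025 2.452
v -4.938 -1.81 -3.624
v -4.835 -1.914 -2.322
v -3.456 -0.279 -3.617
v -3.354 -0.384 -2.316
v -4.166 -2.556 -3.744
v -4.064 -2.661 -2.443
v -2.685 -1.026 -3.738
v -2.582 -1.13 -2.436
f 2 4 1
f 5 2 1
f 1 4 3
f 3 5 1
f 2 8 4
f 6 2 5
f 6 8 2
f 4 8 3
f 7 5 3
f 3 8 7
f 7 6 5
f 8 6 7
f 10 12 9
f 13 10 9
f 9 12 11
f 11 13 9
f 10 16 12
f 14 10 13
f 14 16 10
f 12 16 11
f 15 13 11
f 11 16 15
f 15 14 13
f 16 14 15
f 18 17 21
f 18 21 19
f 19 21 22
f 19 22 20
f 21 17 23
f 21 23 22
f 22 23 24
f 22 24 20
f 23 17 25
f 23 25 24
f 24 25 26
f 24 26 20
f 25 17 27
f 25 27 26
f 26 27 28
f 26 28 20
f 27 17 29
f 27 29 28
f 28 29 30
f 28 30 20
f 29 17 31
f 29 31 30
f 30 31 32
f 30 32 20
f 31 17 33
f 31 33 32
f 32 33 34
f 32 34 20
f 33 17 35
f 33 35 34
f 34 35 36
f 34 36 20
f 35 17 37
f 35 37 36
f 36 37 38
f 36 38 20
f 37 17 39
f 37 39 38
f 38 39 40
f 38 40 20
f 39 17 18
f 39 18 40
f 40 18 19
f 40 19 20
f 42 44 41
f 45 42 41
f 41 44 43
f 43 45 41
f 42 48 44
f 46 42 45
f 46 48 42
f 44 48 43
f 47 45 43
f 43 48 47
f 47 46 45
f 48 46 47



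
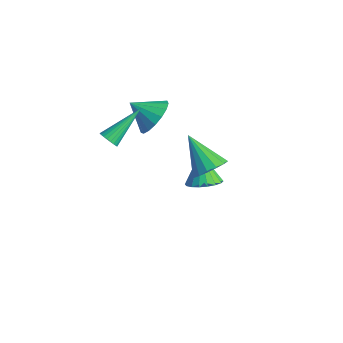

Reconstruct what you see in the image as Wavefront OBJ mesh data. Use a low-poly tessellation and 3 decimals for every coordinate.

v -0.068 1.407 1.023
v 0.599 0.649 1.031
v -0.912 0.673 1.797
v 0.721 0.915 1.416
v 0.662 1.293 1.711
v 0.436 1.698 1.848
v 0.095 2.036 1.796
v -0.285 2.23 1.567
v -0.614 2.235 1.214
v -0.819 2.051 0.816
v -0.851 1.719 0.466
v -0.705 1.316 0.244
v -0.412 0.933 0.2
v -0.041 0.66 0.344
v 0.324 0.557 0.644
v 1.324 3.121 -3.763
v 2.004 3.574 -3.464
v 0.496 3.479 -2.417
v 1.803 3.84 -3.66
v 1.506 3.964 -3.875
v 1.173 3.921 -4.069
v 0.87 3.72 -4.201
v 0.657 3.4 -4.247
v 0.576 3.025 -4.197
v 0.644 2.668 -4.061
v 0.845 2.402 -3.866
v 1.142 2.278 -3.65
v 1.475 2.321 -3.457
v 1.778 2.522 -3.324
v 1.991 2.842 -3.278
v 2.072 3.217 -3.328
v 0.835 -1.581 1.899
v 1.067 -1.805 2.281
v 0.705 0.201 3.021
v 1.218 -1.732 2.182
v 1.311 -1.635 2.04
v 1.332 -1.531 1.877
v 1.277 -1.434 1.717
v 1.154 -1.36 1.584
v 0.983 -1.319 1.5
v 0.789 -1.318 1.476
v 0.603 -1.357 1.517
v 0.451 -1.431 1.616
v 0.358 -1.527 1.758
v 0.338 -1.631 1.921
v 0.393 -1.728 2.081
v 0.516 -1.802 2.214
v 0.687 -1.843 2.298
v 0.88 -1.844 2.322
v 4.49 1.12 1.33
v 5.042 1.043 1.972
v 3.03 1 2.57
v 4.973 1.475 1.932
v 4.775 1.813 1.731
v 4.5 1.965 1.423
v 4.223 1.89 1.089
v 4.017 1.609 0.82
v 3.938 1.197 0.688
v 4.007 0.764 0.727
v 4.206 0.427 0.928
v 4.48 0.275 1.236
v 4.758 0.35 1.57
v 4.963 0.631 1.839
f 2 1 4
f 2 4 3
f 4 1 5
f 4 5 3
f 5 1 6
f 5 6 3
f 6 1 7
f 6 7 3
f 7 1 8
f 7 8 3
f 8 1 9
f 8 9 3
f 9 1 10
f 9 10 3
f 10 1 11
f 10 11 3
f 11 1 12
f 11 12 3
f 12 1 13
f 12 13 3
f 13 1 14
f 13 14 3
f 14 1 15
f 14 15 3
f 15 1 2
f 15 2 3
f 17 16 19
f 17 19 18
f 19 16 20
f 19 20 18
f 20 16 21
f 20 21 18
f 21 16 22
f 21 22 18
f 22 16 23
f 22 23 18
f 23 16 24
f 23 24 18
f 24 16 25
f 24 25 18
f 25 16 26
f 25 26 18
f 26 16 27
f 26 27 18
f 27 16 28
f 27 28 18
f 28 16 29
f 28 29 18
f 29 16 30
f 29 30 18
f 30 16 31
f 30 31 18
f 31 16 17
f 31 17 18
f 33 32 35
f 33 35 34
f 35 32 36
f 35 36 34
f 36 32 37
f 36 37 34
f 37 32 38
f 37 38 34
f 38 32 39
f 38 39 34
f 39 32 40
f 39 40 34
f 40 32 41
f 40 41 34
f 41 32 42
f 41 42 34
f 42 32 43
f 42 43 34
f 43 32 44
f 43 44 34
f 44 32 45
f 44 45 34
f 45 32 46
f 45 46 34
f 46 32 47
f 46 47 34
f 47 32 48
f 47 48 34
f 48 32 49
f 48 49 34
f 49 32 33
f 49 33 34
f 51 50 53
f 51 53 52
f 53 50 54
f 53 54 52
f 54 50 55
f 54 55 52
f 55 50 56
f 55 56 52
f 56 50 57
f 56 57 52
f 57 50 58
f 57 58 52
f 58 50 59
f 58 59 52
f 59 50 60
f 59 60 52
f 60 50 61
f 60 61 52
f 61 50 62
f 61 62 52
f 62 50 63
f 62 63 52
f 63 50 51
f 63 51 52



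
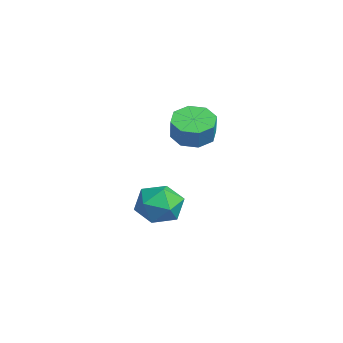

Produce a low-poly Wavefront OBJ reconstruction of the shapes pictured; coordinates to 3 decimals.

v 2.651 -1.97 2.787
v 3.409 -1.969 2.403
v 3.868 -2.069 3.309
v 3.109 -2.07 3.693
v 3.213 -1.371 2.569
v 3.672 -1.472 3.474
v 2.688 -1.124 2.862
v 3.147 -1.224 3.768
v 2.141 -1.372 3.112
v 2.6 -1.473 4.017
v 1.892 -1.971 3.171
v 2.351 -2.071 4.077
v 2.088 -2.568 3.006
v 2.547 -2.669 3.911
v 2.613 -2.816 2.712
v 3.072 -2.916 3.618
v 3.16 -2.567 2.463
v 3.619 -2.668 3.368
v 2.107 -2.43 -1.792
v 2.647 -2.828 -1.009
v 0.733 -3.192 -1.231
v 1.273 -3.59 -0.448
v 1.085 -2.577 -0.482
v 1.934 -2.107 -0.829
v 1.446 -3.913 -1.411
v 2.295 -3.443 -1.758
v 2.239 -3.745 -0.774
v 2.015 -2.919 -0.2
v 1.365 -3.101 -2.04
v 1.141 -2.275 -1.466
f 2 1 5
f 2 5 3
f 3 5 6
f 3 6 4
f 5 1 7
f 5 7 6
f 6 7 8
f 6 8 4
f 7 1 9
f 7 9 8
f 8 9 10
f 8 10 4
f 9 1 11
f 9 11 10
f 10 11 12
f 10 12 4
f 11 1 13
f 11 13 12
f 12 13 14
f 12 14 4
f 13 1 15
f 13 15 14
f 14 15 16
f 14 16 4
f 15 1 17
f 15 17 16
f 16 17 18
f 16 18 4
f 17 1 2
f 17 2 18
f 18 2 3
f 18 3 4
f 19 30 24
f 19 24 20
f 19 20 26
f 19 26 29
f 19 29 30
f 20 24 28
f 24 30 23
f 30 29 21
f 29 26 25
f 26 20 27
f 22 28 23
f 22 23 21
f 22 21 25
f 22 25 27
f 22 27 28
f 23 28 24
f 21 23 30
f 25 21 29
f 27 25 26
f 28 27 20



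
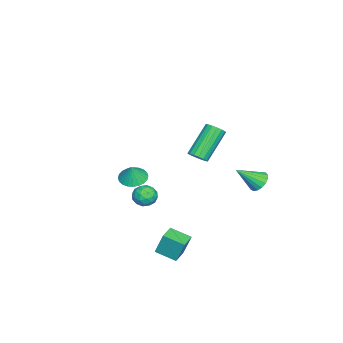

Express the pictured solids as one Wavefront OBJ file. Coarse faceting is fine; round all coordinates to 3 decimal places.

v -1.055 -1.229 -3.153
v -0.724 -1.676 -2.623
v -2.176 -1.564 -2.737
v -1.845 -2.011 -2.207
v -1.791 -1.247 -2.153
v -1.098 -1.04 -2.411
v -1.802 -2.2 -2.949
v -1.109 -1.993 -3.207
v -1.186 -2.276 -2.497
v -1.179 -1.687 -2.005
v -1.721 -1.553 -3.355
v -1.714 -0.964 -2.863
v -0.791 -1.423 -2.925
v -2.109 -1.817 -2.435
v -2.077 -1.368 -2.404
v -1.883 -1.63 -2.092
v -1.011 -1.049 -2.8
v -0.817 -1.312 -2.488
v -1.443 -1.06 -2.212
v -2.083 -1.928 -2.872
v -1.889 -2.191 -2.56
v -1.017 -1.61 -3.268
v -0.823 -1.872 -2.956
v -1.457 -2.18 -3.148
v -0.868 -2.038 -2.539
v -1.527 -2.235 -2.294
v -1.502 -2.346 -2.731
v -1.095 -2.225 -2.882
v -0.864 -1.692 -2.25
v -1.523 -1.889 -2.005
v -1.491 -1.44 -1.974
v -1.084 -1.318 -2.125
v -1.136 -2.045 -2.176
v -1.377 -1.351 -3.355
v -2.036 -1.548 -3.11
v -1.816 -1.922 -3.235
v -1.409 -1.8 -3.386
v -1.373 -1.005 -3.066
v -2.032 -1.202 -2.821
v -1.805 -1.015 -2.478
v -1.398 -0.894 -2.629
v -1.764 -1.195 -3.184
v -2.778 -2.731 -2.164
v -2.176 -2.179 -2.402
v -2.382 -2.709 -1.116
v -2.421 -1.974 -2.314
v -2.72 -1.884 -2.203
v -3.028 -1.922 -2.086
v -3.298 -2.084 -1.981
v -3.489 -2.344 -1.904
v -3.571 -2.663 -1.866
v -3.532 -2.993 -1.874
v -3.379 -3.282 -1.926
v -3.134 -3.488 -2.014
v -2.835 -3.578 -2.125
v -2.527 -3.539 -2.242
v -2.257 -3.378 -2.347
v -2.067 -3.117 -2.424
v -1.984 -2.798 -2.462
v -2.023 -2.469 -2.454
v 3.259 0.862 -3.015
v 3.247 1.309 -1.699
v 3.367 2.051 -3.418
v 3.354 2.498 -2.102
v 4.286 0.782 -2.978
v 4.273 1.229 -1.662
v 4.393 1.971 -3.381
v 4.381 2.418 -2.065
v -3.914 4.228 -1.936
v -3.44 4.731 -1.702
v -3.246 3.072 -0.804
v -3.717 4.774 -1.494
v -4.039 4.693 -1.388
v -4.333 4.504 -1.406
v -4.531 4.253 -1.547
v -4.587 3.995 -1.776
v -4.489 3.791 -2.042
v -4.26 3.687 -2.284
v -3.951 3.707 -2.446
v -3.633 3.846 -2.491
v -3.38 4.072 -2.409
v -3.249 4.334 -2.219
v -3.271 4.572 -1.964
v 2.061 2.419 3.214
v 2.487 2.355 3.618
v 1.126 2.938 5.149
v 0.699 3.001 4.746
v 2.51 2.625 3.536
v 1.149 3.208 5.067
v 2.431 2.847 3.381
v 1.07 3.43 4.912
v 2.267 2.971 3.187
v 0.905 3.554 4.718
v 2.055 2.968 3
v 0.694 3.551 4.531
v 1.845 2.84 2.862
v 0.483 3.423 4.393
v 1.684 2.615 2.805
v 0.323 3.198 4.336
v 1.61 2.345 2.841
v 0.248 2.928 4.372
v 1.638 2.092 2.963
v 0.277 2.675 4.494
v 1.764 1.914 3.143
v 0.403 2.496 4.674
v 1.958 1.851 3.339
v 0.596 2.434 4.87
v 2.175 1.919 3.506
v 0.813 2.501 5.037
v 2.366 2.101 3.607
v 1.004 2.683 5.138
f 1 38 17
f 38 12 41
f 17 41 6
f 38 41 17
f 1 17 13
f 17 6 18
f 13 18 2
f 17 18 13
f 1 13 22
f 13 2 23
f 22 23 8
f 13 23 22
f 1 22 34
f 22 8 37
f 34 37 11
f 22 37 34
f 1 34 38
f 34 11 42
f 38 42 12
f 34 42 38
f 2 18 29
f 18 6 32
f 29 32 10
f 18 32 29
f 6 41 19
f 41 12 40
f 19 40 5
f 41 40 19
f 12 42 39
f 42 11 35
f 39 35 3
f 42 35 39
f 11 37 36
f 37 8 24
f 36 24 7
f 37 24 36
f 8 23 28
f 23 2 25
f 28 25 9
f 23 25 28
f 4 30 16
f 30 10 31
f 16 31 5
f 30 31 16
f 4 16 14
f 16 5 15
f 14 15 3
f 16 15 14
f 4 14 21
f 14 3 20
f 21 20 7
f 14 20 21
f 4 21 26
f 21 7 27
f 26 27 9
f 21 27 26
f 4 26 30
f 26 9 33
f 30 33 10
f 26 33 30
f 5 31 19
f 31 10 32
f 19 32 6
f 31 32 19
f 3 15 39
f 15 5 40
f 39 40 12
f 15 40 39
f 7 20 36
f 20 3 35
f 36 35 11
f 20 35 36
f 9 27 28
f 27 7 24
f 28 24 8
f 27 24 28
f 10 33 29
f 33 9 25
f 29 25 2
f 33 25 29
f 44 43 46
f 44 46 45
f 46 43 47
f 46 47 45
f 47 43 48
f 47 48 45
f 48 43 49
f 48 49 45
f 49 43 50
f 49 50 45
f 50 43 51
f 50 51 45
f 51 43 52
f 51 52 45
f 52 43 53
f 52 53 45
f 53 43 54
f 53 54 45
f 54 43 55
f 54 55 45
f 55 43 56
f 55 56 45
f 56 43 57
f 56 57 45
f 57 43 58
f 57 58 45
f 58 43 59
f 58 59 45
f 59 43 60
f 59 60 45
f 60 43 44
f 60 44 45
f 62 64 61
f 65 62 61
f 61 64 63
f 63 65 61
f 62 68 64
f 66 62 65
f 66 68 62
f 64 68 63
f 67 65 63
f 63 68 67
f 67 66 65
f 68 66 67
f 70 69 72
f 70 72 71
f 72 69 73
f 72 73 71
f 73 69 74
f 73 74 71
f 74 69 75
f 74 75 71
f 75 69 76
f 75 76 71
f 76 69 77
f 76 77 71
f 77 69 78
f 77 78 71
f 78 69 79
f 78 79 71
f 79 69 80
f 79 80 71
f 80 69 81
f 80 81 71
f 81 69 82
f 81 82 71
f 82 69 83
f 82 83 71
f 83 69 70
f 83 70 71
f 85 84 88
f 85 88 86
f 86 88 89
f 86 89 87
f 88 84 90
f 88 90 89
f 89 90 91
f 89 91 87
f 90 84 92
f 90 92 91
f 91 92 93
f 91 93 87
f 92 84 94
f 92 94 93
f 93 94 95
f 93 95 87
f 94 84 96
f 94 96 95
f 95 96 97
f 95 97 87
f 96 84 98
f 96 98 97
f 97 98 99
f 97 99 87
f 98 84 100
f 98 100 99
f 99 100 101
f 99 101 87
f 100 84 102
f 100 102 101
f 101 102 103
f 101 103 87
f 102 84 104
f 102 104 103
f 103 104 105
f 103 105 87
f 104 84 106
f 104 106 105
f 105 106 107
f 105 107 87
f 106 84 108
f 106 108 107
f 107 108 109
f 107 109 87
f 108 84 110
f 108 110 109
f 109 110 111
f 109 111 87
f 110 84 85
f 110 85 111
f 111 85 86
f 111 86 87



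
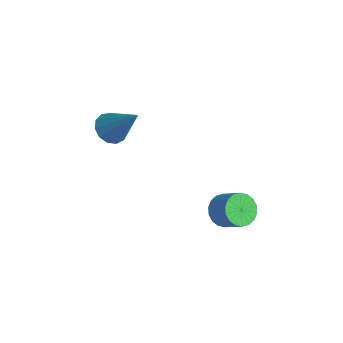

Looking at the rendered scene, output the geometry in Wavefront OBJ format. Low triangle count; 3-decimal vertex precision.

v -3.839 -2.908 1.11
v -3.303 -3.058 0.737
v -2.761 -2.492 2.49
v -3.373 -2.691 0.68
v -3.59 -2.393 0.761
v -3.887 -2.259 0.952
v -4.168 -2.33 1.193
v -4.345 -2.585 1.408
v -4.361 -2.943 1.528
v -4.212 -3.289 1.516
v -3.944 -3.514 1.374
v -3.643 -3.547 1.149
v -3.404 -3.377 0.911
v -0.772 -0.206 -2.869
v -0.435 -0.727 -3.169
v 0.37 -0.596 -2.492
v 0.032 -0.074 -2.191
v -0.34 -0.483 -3.329
v 0.465 -0.352 -2.652
v -0.33 -0.184 -3.398
v 0.474 -0.052 -2.721
v -0.409 0.111 -3.362
v 0.396 0.242 -2.685
v -0.559 0.343 -3.229
v 0.246 0.474 -2.551
v -0.752 0.466 -3.024
v 0.053 0.598 -2.347
v -0.948 0.457 -2.788
v -0.144 0.588 -2.111
v -1.11 0.316 -2.568
v -0.305 0.447 -1.891
v -1.205 0.072 -2.408
v -0.4 0.203 -1.731
v -1.214 -0.228 -2.339
v -0.41 -0.096 -1.662
v -1.136 -0.522 -2.375
v -0.331 -0.391 -1.698
v -0.986 -0.754 -2.509
v -0.181 -0.623 -1.831
v -0.793 -0.878 -2.713
v 0.012 -0.746 -2.036
v -0.596 -0.868 -2.949
v 0.208 -0.737 -2.272
f 2 1 4
f 2 4 3
f 4 1 5
f 4 5 3
f 5 1 6
f 5 6 3
f 6 1 7
f 6 7 3
f 7 1 8
f 7 8 3
f 8 1 9
f 8 9 3
f 9 1 10
f 9 10 3
f 10 1 11
f 10 11 3
f 11 1 12
f 11 12 3
f 12 1 13
f 12 13 3
f 13 1 2
f 13 2 3
f 15 14 18
f 15 18 16
f 16 18 19
f 16 19 17
f 18 14 20
f 18 20 19
f 19 20 21
f 19 21 17
f 20 14 22
f 20 22 21
f 21 22 23
f 21 23 17
f 22 14 24
f 22 24 23
f 23 24 25
f 23 25 17
f 24 14 26
f 24 26 25
f 25 26 27
f 25 27 17
f 26 14 28
f 26 28 27
f 27 28 29
f 27 29 17
f 28 14 30
f 28 30 29
f 29 30 31
f 29 31 17
f 30 14 32
f 30 32 31
f 31 32 33
f 31 33 17
f 32 14 34
f 32 34 33
f 33 34 35
f 33 35 17
f 34 14 36
f 34 36 35
f 35 36 37
f 35 37 17
f 36 14 38
f 36 38 37
f 37 38 39
f 37 39 17
f 38 14 40
f 38 40 39
f 39 40 41
f 39 41 17
f 40 14 42
f 40 42 41
f 41 42 43
f 41 43 17
f 42 14 15
f 42 15 43
f 43 15 16
f 43 16 17



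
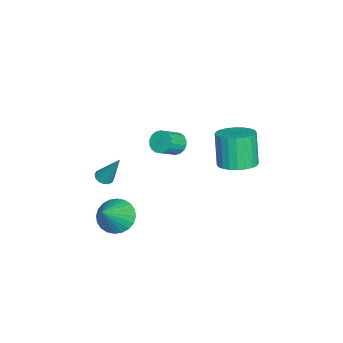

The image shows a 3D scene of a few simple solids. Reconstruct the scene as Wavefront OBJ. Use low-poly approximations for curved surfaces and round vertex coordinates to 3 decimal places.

v 0.116 3.252 1.36
v 1.024 2.987 1.651
v 0.393 2.783 3.432
v -0.516 3.048 3.14
v 1.038 3.369 1.7
v 0.407 3.166 3.481
v 0.911 3.734 1.697
v 0.28 3.531 3.477
v 0.664 4.026 1.642
v 0.033 3.823 3.423
v 0.333 4.2 1.545
v -0.298 3.996 3.325
v -0.031 4.229 1.419
v -0.662 4.026 3.2
v -0.373 4.109 1.284
v -1.004 3.906 3.065
v -0.64 3.859 1.161
v -1.271 3.656 2.942
v -0.793 3.517 1.068
v -1.424 3.313 2.849
v -0.807 3.134 1.019
v -1.438 2.931 2.8
v -0.68 2.769 1.023
v -1.311 2.566 2.803
v -0.433 2.477 1.077
v -1.064 2.274 2.858
v -0.102 2.304 1.175
v -0.733 2.1 2.955
v 0.262 2.274 1.3
v -0.369 2.071 3.081
v 0.604 2.394 1.435
v -0.027 2.191 3.216
v 0.871 2.644 1.558
v 0.24 2.441 3.339
v -3.237 -0.266 -0.241
v -2.726 0.06 -0.549
v -1.891 -0.568 0.173
v -2.403 -0.894 0.481
v -2.791 0.241 -0.316
v -1.956 -0.387 0.406
v -2.944 0.323 -0.068
v -2.11 -0.305 0.654
v -3.156 0.287 0.145
v -2.321 -0.341 0.868
v -3.383 0.142 0.283
v -2.549 -0.485 1.005
v -3.582 -0.083 0.316
v -2.747 -0.711 1.038
v -3.712 -0.345 0.239
v -2.878 -0.973 0.961
v -3.749 -0.592 0.067
v -2.914 -1.22 0.789
v -3.684 -0.773 -0.166
v -2.849 -1.401 0.556
v -3.53 -0.855 -0.414
v -2.696 -1.483 0.308
v -3.319 -0.819 -0.628
v -2.484 -1.447 0.095
v -3.091 -0.675 -0.765
v -2.257 -1.302 -0.043
v -2.893 -0.449 -0.798
v -2.058 -1.077 -0.076
v -2.762 -0.187 -0.721
v -1.928 -0.815 0.001
v 1.159 -2.482 -2.469
v 1.615 -3.141 -3.1
v 2.521 -2.898 -1.051
v 1.808 -2.804 -3.187
v 1.903 -2.418 -3.164
v 1.884 -2.042 -3.036
v 1.754 -1.733 -2.821
v 1.534 -1.538 -2.553
v 1.257 -1.486 -2.272
v 0.965 -1.587 -2.021
v 0.703 -1.824 -1.838
v 0.51 -2.161 -1.752
v 0.415 -2.547 -1.774
v 0.434 -2.923 -1.902
v 0.564 -3.232 -2.117
v 0.784 -3.427 -2.385
v 1.061 -3.478 -2.666
v 1.353 -3.378 -2.917
v -0.853 -3.423 -1.279
v -0.364 -3.367 -1.416
v -0.467 -2.557 0.459
v -0.485 -3.147 -1.499
v -0.704 -3.001 -1.523
v -0.962 -2.968 -1.482
v -1.192 -3.058 -1.386
v -1.33 -3.245 -1.262
v -1.341 -3.48 -1.142
v -1.22 -3.7 -1.059
v -1.002 -3.846 -1.035
v -0.743 -3.878 -1.076
v -0.514 -3.789 -1.172
v -0.375 -3.602 -1.296
f 2 1 5
f 2 5 3
f 3 5 6
f 3 6 4
f 5 1 7
f 5 7 6
f 6 7 8
f 6 8 4
f 7 1 9
f 7 9 8
f 8 9 10
f 8 10 4
f 9 1 11
f 9 11 10
f 10 11 12
f 10 12 4
f 11 1 13
f 11 13 12
f 12 13 14
f 12 14 4
f 13 1 15
f 13 15 14
f 14 15 16
f 14 16 4
f 15 1 17
f 15 17 16
f 16 17 18
f 16 18 4
f 17 1 19
f 17 19 18
f 18 19 20
f 18 20 4
f 19 1 21
f 19 21 20
f 20 21 22
f 20 22 4
f 21 1 23
f 21 23 22
f 22 23 24
f 22 24 4
f 23 1 25
f 23 25 24
f 24 25 26
f 24 26 4
f 25 1 27
f 25 27 26
f 26 27 28
f 26 28 4
f 27 1 29
f 27 29 28
f 28 29 30
f 28 30 4
f 29 1 31
f 29 31 30
f 30 31 32
f 30 32 4
f 31 1 33
f 31 33 32
f 32 33 34
f 32 34 4
f 33 1 2
f 33 2 34
f 34 2 3
f 34 3 4
f 36 35 39
f 36 39 37
f 37 39 40
f 37 40 38
f 39 35 41
f 39 41 40
f 40 41 42
f 40 42 38
f 41 35 43
f 41 43 42
f 42 43 44
f 42 44 38
f 43 35 45
f 43 45 44
f 44 45 46
f 44 46 38
f 45 35 47
f 45 47 46
f 46 47 48
f 46 48 38
f 47 35 49
f 47 49 48
f 48 49 50
f 48 50 38
f 49 35 51
f 49 51 50
f 50 51 52
f 50 52 38
f 51 35 53
f 51 53 52
f 52 53 54
f 52 54 38
f 53 35 55
f 53 55 54
f 54 55 56
f 54 56 38
f 55 35 57
f 55 57 56
f 56 57 58
f 56 58 38
f 57 35 59
f 57 59 58
f 58 59 60
f 58 60 38
f 59 35 61
f 59 61 60
f 60 61 62
f 60 62 38
f 61 35 63
f 61 63 62
f 62 63 64
f 62 64 38
f 63 35 36
f 63 36 64
f 64 36 37
f 64 37 38
f 66 65 68
f 66 68 67
f 68 65 69
f 68 69 67
f 69 65 70
f 69 70 67
f 70 65 71
f 70 71 67
f 71 65 72
f 71 72 67
f 72 65 73
f 72 73 67
f 73 65 74
f 73 74 67
f 74 65 75
f 74 75 67
f 75 65 76
f 75 76 67
f 76 65 77
f 76 77 67
f 77 65 78
f 77 78 67
f 78 65 79
f 78 79 67
f 79 65 80
f 79 80 67
f 80 65 81
f 80 81 67
f 81 65 82
f 81 82 67
f 82 65 66
f 82 66 67
f 84 83 86
f 84 86 85
f 86 83 87
f 86 87 85
f 87 83 88
f 87 88 85
f 88 83 89
f 88 89 85
f 89 83 90
f 89 90 85
f 90 83 91
f 90 91 85
f 91 83 92
f 91 92 85
f 92 83 93
f 92 93 85
f 93 83 94
f 93 94 85
f 94 83 95
f 94 95 85
f 95 83 96
f 95 96 85
f 96 83 84
f 96 84 85



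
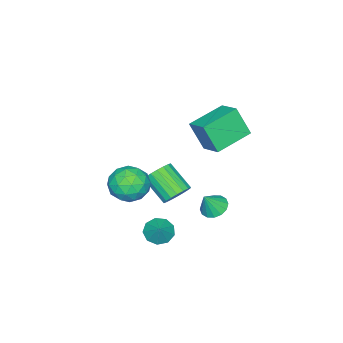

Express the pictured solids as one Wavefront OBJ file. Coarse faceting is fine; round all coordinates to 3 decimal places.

v -0.954 3.484 2.232
v -0.83 2.694 3.811
v -0.424 4.649 2.774
v -0.3 3.859 4.353
v 1 2.821 1.747
v 1.124 2.031 3.326
v 1.53 3.986 2.289
v 1.654 3.196 3.868
v 1.128 1.338 -2.418
v 1.968 1.237 -2.336
v 1.692 -0.179 -1.259
v 0.852 -0.078 -1.342
v 1.883 1.47 -2.051
v 1.607 0.054 -0.974
v 1.649 1.677 -1.838
v 1.372 0.262 -0.762
v 1.311 1.817 -1.741
v 1.035 0.402 -0.664
v 0.937 1.863 -1.778
v 0.661 0.447 -0.701
v 0.601 1.804 -1.941
v 0.325 0.388 -0.864
v 0.37 1.653 -2.199
v 0.093 0.237 -1.122
v 0.288 1.439 -2.501
v 0.012 0.023 -1.424
v 0.373 1.206 -2.786
v 0.097 -0.21 -1.709
v 0.608 0.998 -2.998
v 0.331 -0.417 -1.922
v 0.945 0.858 -3.096
v 0.669 -0.557 -2.019
v 1.319 0.813 -3.059
v 1.043 -0.603 -1.982
v 1.655 0.872 -2.896
v 1.379 -0.544 -1.819
v 1.887 1.023 -2.638
v 1.61 -0.393 -1.561
v 1.273 3.64 -2.161
v 1.834 3.29 -2.555
v 1.907 3.44 -1.079
v 1.939 3.674 -2.545
v 1.866 4.049 -2.433
v 1.633 4.315 -2.247
v 1.305 4.4 -2.039
v 0.967 4.281 -1.863
v 0.712 3.99 -1.767
v 0.607 3.606 -1.777
v 0.68 3.231 -1.889
v 0.912 2.965 -2.075
v 1.241 2.881 -2.283
v 1.579 2.999 -2.459
v 3.466 1.813 -3.43
v 4.14 1.563 -3.803
v 4.114 2.307 -2.59
v 3.997 2.065 -3.987
v 3.606 2.45 -3.911
v 3.149 2.536 -3.61
v 2.84 2.285 -3.225
v 2.825 1.813 -2.935
v 3.109 1.341 -2.877
v 3.561 1.09 -3.078
v 3.968 1.177 -3.443
v 2.446 0.348 -0.473
v 3.433 0.535 -1.066
v 2.287 -1.355 -1.274
v 3.274 -1.168 -1.867
v 3.308 -1.315 -0.71
v 3.406 -0.263 -0.215
v 2.314 -0.557 -2.125
v 2.412 0.495 -1.63
v 3.352 -0.024 -2.087
v 3.966 -0.493 -1.212
v 1.754 -0.327 -1.128
v 2.368 -0.796 -0.253
v 2.953 0.591 -0.699
v 2.767 -1.411 -1.641
v 2.786 -1.498 -0.961
v 3.367 -1.388 -1.309
v 2.937 0.122 -0.199
v 3.518 0.232 -0.547
v 3.444 -0.856 -0.338
v 2.202 -1.052 -1.793
v 2.783 -0.942 -2.141
v 2.353 0.568 -1.031
v 2.934 0.678 -1.379
v 2.276 0.036 -2.002
v 3.486 0.372 -1.648
v 3.393 -0.629 -2.119
v 2.828 -0.27 -2.271
v 2.886 0.349 -1.98
v 3.847 0.096 -1.134
v 3.754 -0.904 -1.605
v 3.773 -0.991 -0.924
v 3.831 -0.373 -0.633
v 3.799 -0.232 -1.734
v 1.966 0.084 -0.735
v 1.873 -0.916 -1.206
v 1.889 -0.447 -1.707
v 1.947 0.171 -1.416
v 2.327 -0.191 -0.221
v 2.234 -1.192 -0.692
v 2.834 -1.169 -0.36
v 2.892 -0.55 -0.069
v 1.921 -0.588 -0.606
f 2 4 1
f 5 2 1
f 1 4 3
f 3 5 1
f 2 8 4
f 6 2 5
f 6 8 2
f 4 8 3
f 7 5 3
f 3 8 7
f 7 6 5
f 8 6 7
f 10 9 13
f 10 13 11
f 11 13 14
f 11 14 12
f 13 9 15
f 13 15 14
f 14 15 16
f 14 16 12
f 15 9 17
f 15 17 16
f 16 17 18
f 16 18 12
f 17 9 19
f 17 19 18
f 18 19 20
f 18 20 12
f 19 9 21
f 19 21 20
f 20 21 22
f 20 22 12
f 21 9 23
f 21 23 22
f 22 23 24
f 22 24 12
f 23 9 25
f 23 25 24
f 24 25 26
f 24 26 12
f 25 9 27
f 25 27 26
f 26 27 28
f 26 28 12
f 27 9 29
f 27 29 28
f 28 29 30
f 28 30 12
f 29 9 31
f 29 31 30
f 30 31 32
f 30 32 12
f 31 9 33
f 31 33 32
f 32 33 34
f 32 34 12
f 33 9 35
f 33 35 34
f 34 35 36
f 34 36 12
f 35 9 37
f 35 37 36
f 36 37 38
f 36 38 12
f 37 9 10
f 37 10 38
f 38 10 11
f 38 11 12
f 40 39 42
f 40 42 41
f 42 39 43
f 42 43 41
f 43 39 44
f 43 44 41
f 44 39 45
f 44 45 41
f 45 39 46
f 45 46 41
f 46 39 47
f 46 47 41
f 47 39 48
f 47 48 41
f 48 39 49
f 48 49 41
f 49 39 50
f 49 50 41
f 50 39 51
f 50 51 41
f 51 39 52
f 51 52 41
f 52 39 40
f 52 40 41
f 54 53 56
f 54 56 55
f 56 53 57
f 56 57 55
f 57 53 58
f 57 58 55
f 58 53 59
f 58 59 55
f 59 53 60
f 59 60 55
f 60 53 61
f 60 61 55
f 61 53 62
f 61 62 55
f 62 53 63
f 62 63 55
f 63 53 54
f 63 54 55
f 64 101 80
f 101 75 104
f 80 104 69
f 101 104 80
f 64 80 76
f 80 69 81
f 76 81 65
f 80 81 76
f 64 76 85
f 76 65 86
f 85 86 71
f 76 86 85
f 64 85 97
f 85 71 100
f 97 100 74
f 85 100 97
f 64 97 101
f 97 74 105
f 101 105 75
f 97 105 101
f 65 81 92
f 81 69 95
f 92 95 73
f 81 95 92
f 69 104 82
f 104 75 103
f 82 103 68
f 104 103 82
f 75 105 102
f 105 74 98
f 102 98 66
f 105 98 102
f 74 100 99
f 100 71 87
f 99 87 70
f 100 87 99
f 71 86 91
f 86 65 88
f 91 88 72
f 86 88 91
f 67 93 79
f 93 73 94
f 79 94 68
f 93 94 79
f 67 79 77
f 79 68 78
f 77 78 66
f 79 78 77
f 67 77 84
f 77 66 83
f 84 83 70
f 77 83 84
f 67 84 89
f 84 70 90
f 89 90 72
f 84 90 89
f 67 89 93
f 89 72 96
f 93 96 73
f 89 96 93
f 68 94 82
f 94 73 95
f 82 95 69
f 94 95 82
f 66 78 102
f 78 68 103
f 102 103 75
f 78 103 102
f 70 83 99
f 83 66 98
f 99 98 74
f 83 98 99
f 72 90 91
f 90 70 87
f 91 87 71
f 90 87 91
f 73 96 92
f 96 72 88
f 92 88 65
f 96 88 92

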